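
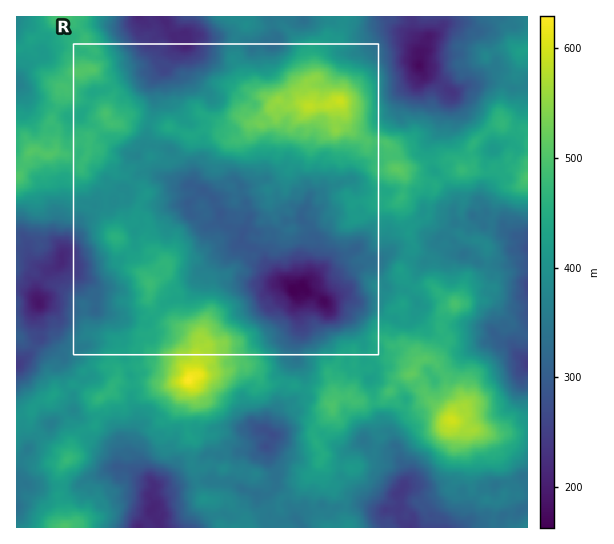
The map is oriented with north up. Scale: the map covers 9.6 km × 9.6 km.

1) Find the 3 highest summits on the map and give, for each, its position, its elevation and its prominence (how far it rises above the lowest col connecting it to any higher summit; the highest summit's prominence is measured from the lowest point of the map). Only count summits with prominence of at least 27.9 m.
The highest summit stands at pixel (189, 381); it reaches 629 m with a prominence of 466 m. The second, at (451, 419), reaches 596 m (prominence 186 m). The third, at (341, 101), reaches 593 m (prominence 196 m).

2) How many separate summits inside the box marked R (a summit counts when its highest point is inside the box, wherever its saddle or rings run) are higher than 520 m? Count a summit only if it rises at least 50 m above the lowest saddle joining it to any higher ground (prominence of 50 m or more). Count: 1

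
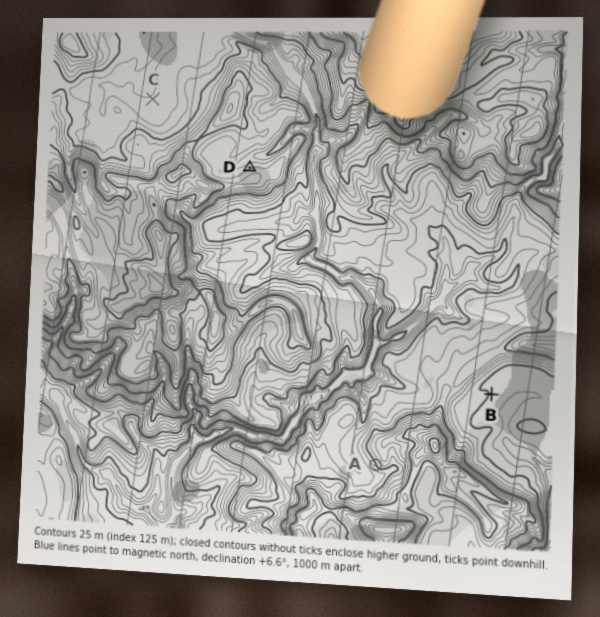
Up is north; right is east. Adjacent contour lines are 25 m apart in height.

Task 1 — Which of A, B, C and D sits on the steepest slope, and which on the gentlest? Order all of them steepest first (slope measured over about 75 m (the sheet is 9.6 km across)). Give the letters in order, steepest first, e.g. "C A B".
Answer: A D C B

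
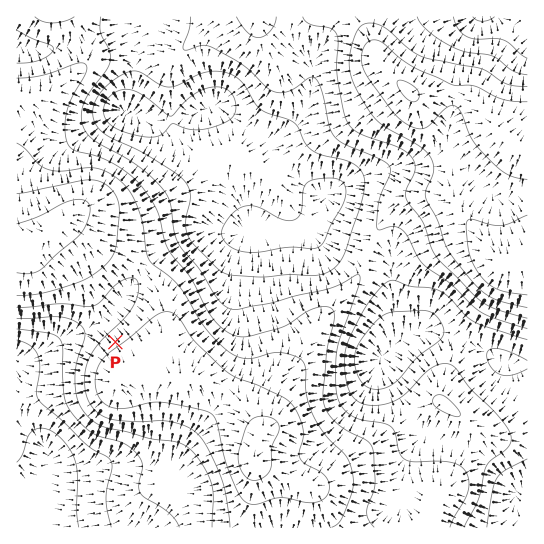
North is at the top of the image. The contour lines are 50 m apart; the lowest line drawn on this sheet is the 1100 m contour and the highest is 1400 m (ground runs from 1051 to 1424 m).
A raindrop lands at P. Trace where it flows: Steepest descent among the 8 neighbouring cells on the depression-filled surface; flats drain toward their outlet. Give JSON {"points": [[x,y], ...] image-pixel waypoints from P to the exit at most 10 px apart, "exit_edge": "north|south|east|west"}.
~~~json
{"points": [[115, 342], [105, 331], [94, 327], [83, 330], [73, 335], [62, 341], [51, 350], [41, 355], [30, 355], [19, 357], [17, 357]], "exit_edge": "west"}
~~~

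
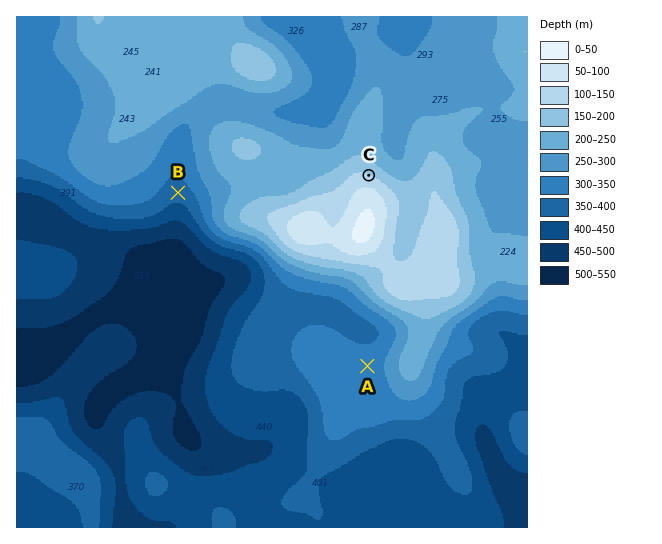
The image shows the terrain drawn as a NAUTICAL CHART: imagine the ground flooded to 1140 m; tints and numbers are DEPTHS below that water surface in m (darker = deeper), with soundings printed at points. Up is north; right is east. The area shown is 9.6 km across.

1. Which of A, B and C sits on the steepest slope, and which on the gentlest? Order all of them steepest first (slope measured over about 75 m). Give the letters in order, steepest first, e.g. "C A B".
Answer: C B A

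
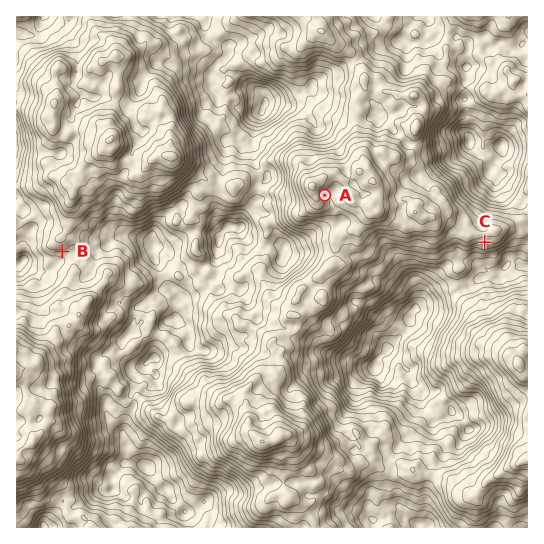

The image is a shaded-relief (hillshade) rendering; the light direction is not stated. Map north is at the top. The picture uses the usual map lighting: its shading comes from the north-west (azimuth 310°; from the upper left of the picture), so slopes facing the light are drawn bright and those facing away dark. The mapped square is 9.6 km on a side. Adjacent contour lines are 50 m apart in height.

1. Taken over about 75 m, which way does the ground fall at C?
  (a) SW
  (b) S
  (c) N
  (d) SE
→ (b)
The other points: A E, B S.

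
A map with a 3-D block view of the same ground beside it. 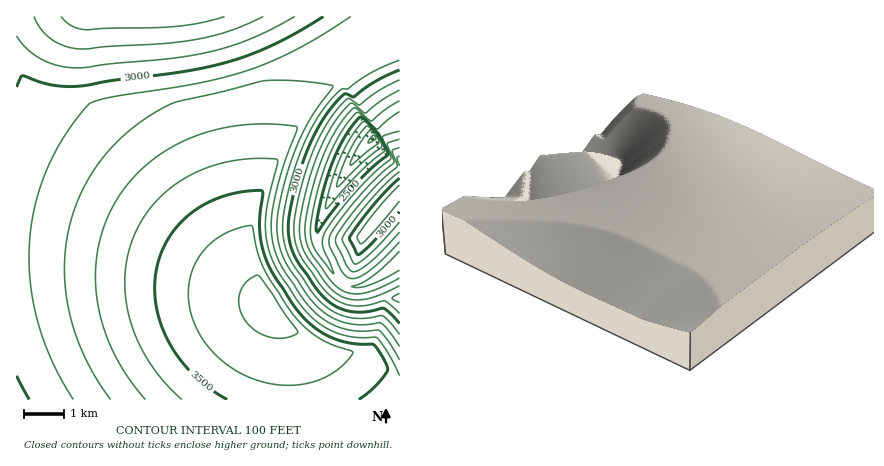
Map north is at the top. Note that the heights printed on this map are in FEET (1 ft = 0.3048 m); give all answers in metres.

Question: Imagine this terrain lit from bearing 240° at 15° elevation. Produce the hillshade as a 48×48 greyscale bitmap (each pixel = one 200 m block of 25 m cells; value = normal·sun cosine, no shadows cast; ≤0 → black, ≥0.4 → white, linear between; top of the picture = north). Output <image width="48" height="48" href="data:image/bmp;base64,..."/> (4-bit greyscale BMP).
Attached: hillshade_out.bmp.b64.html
<image width="48" height="48" href="data:image/bmp;base64,Qk32BAAAAAAAAHYAAAAoAAAAMAAAADAAAAABAAQAAAAAAIAEAAATCwAAEwsAABAAAAAAAAAAAAAAABEREQAiIiIAMzMzAERERABVVVUAZmZmAHd3dwCIiIgAmZmZAKqqqgC7u7sAzMzMAN3d3QDu7u4A////ALu7u7u7u7u7u7u7u7u7u7u6qqqqqqqZmbu7u7u7u7u7u7u7u7u7u7uqqqqqqqmZmbu7u7u7u7u7u7u7u7u7u7uqqqqqqpmZmLu7u7u7u7u7u7u7u7u7u7qqqqqqqZmZdbu7u7u7u7u7u7u7u7u7u7qqqqqqmZmYU7u7u7u7u7u7u7u7u7u7u6qqqqqpmZmGM7u7u7u7u7u7u7u7u7u7uqqqqqmHd3dkM7u7u7u7u7u7u7u7u7u7uqqqqYZUVWZkM7u7u7u7u7u7u7u7u7u7qqqql0M0RWZlM7u7u7u7u7u7u7u7u7u6qqqpYzM0RWZ1M7u7u7u7u7u7u7u7u7uqqqqnMiMzRWZ2Q7u7u7u7u7u7u7u7u7uqqqqEIiIzRWd3Vbu7u7u7u7u7u7u7u7qqqqlSIiIjNGeIiru7u7u7u7u7u7u7u6qqqqcyIiIiNXiJmru7u7u7u7u7u7u7uqqqqoQiIiIiaqmZmbu7u7u7u7u7u7u7qqqqqWMiIiEmzsmJqbu7u7u7u7u7u7u6qqqqqVIiIRE7/8mIiLu7u7u7u7u7u7uqqqqqqEIiIRJ+/9mIh7u7u7u7u7u7u7qqqqqqlzIiIRTP/9qIiLu7u7u7u7u7uqqqqqqqljIiIifv/+qIiLu7u7u7u7u7qqqqqqqqljMiIjje7tqId7u7u7u7u7uqqqqqqqqpl0MzMze93dyYd7u7u7u7u7qqqqqqqqqpl0MzMzas3My5d6qru7u7qqqqqqqqqqqZmFRERESLzMzKh6qqqqqqqqqqqqqqqqmZmGRERERqzMzMqaqqqqqqqqqqqqqqqqmZmXVERERYvMzMvaqqqqqqqqqqqqqqqpmZmYZERERGrMzMzKqqqqqqqqqqqqqqqpmZmZdURERFi8zLu6qqqqqqqqqqqqqqqpmZmZhlREREabu7vKqqqqqqqqqqqqqqqZmZmZl1VERVV6u7z6qqqqqqqqqqqqqqqZmZmZmGVVVVVYq7/6qqqqqqqqqqqqqqqZmZmZmXZVVVVWmv/6qqqqqqqqqqqqqqqZmZmZmYdVVVVmfv+aqqqqqqqqqqqqqqmZmZmZmZhlVWZmn/qaqqqqqqqqqqqqqqmZmZmZmZl2ZmZn/7iKqqqqqqqqqqqqqqmZmZmZmZmXZmd9/ZmaqqqqqqqqqqqqmZmZmZmZmZmYd3ef6ZmaqqqpmZmZmZmZmZmZmZmZmZmZmHjOqZmqqpmZmZmZmZmZmZmZmZmZmZmZmYnKmZqqqYiImZmZmZmZmZmZmZmZmZmZmZqZmaqpmIiImZmZmZmZmZmZmZmZmZmZmZmZmqqoiIiIiZmZmZmZmZmZmZmZmZmZmZmaqqqoiIiIiZmZmYiJmZmZmZmZmZmZmZmZqqqoiIiIiZmZmIiJmZmZmZmZmZqqmZmZmaqoiIiIiZmZmIiImZmZmZmZmZqqqpmaqqqoiIiIiJmZiIiImZmZmZmZmaqqqqqqqqqoiIiIiJmZiIiImZmZmZmZmqqqqqqqqqqoiIiIiJmYiIiIiZmZmZmZqqqqqqqqqqqg=="/>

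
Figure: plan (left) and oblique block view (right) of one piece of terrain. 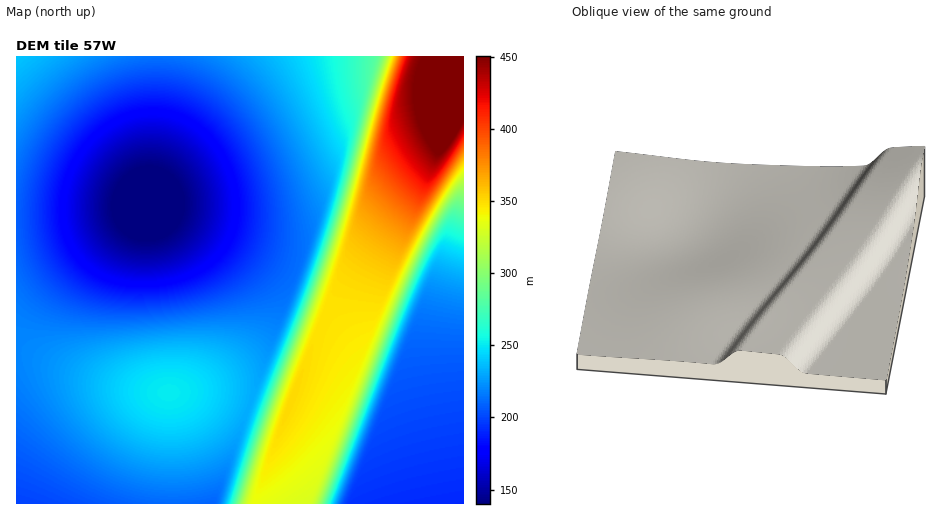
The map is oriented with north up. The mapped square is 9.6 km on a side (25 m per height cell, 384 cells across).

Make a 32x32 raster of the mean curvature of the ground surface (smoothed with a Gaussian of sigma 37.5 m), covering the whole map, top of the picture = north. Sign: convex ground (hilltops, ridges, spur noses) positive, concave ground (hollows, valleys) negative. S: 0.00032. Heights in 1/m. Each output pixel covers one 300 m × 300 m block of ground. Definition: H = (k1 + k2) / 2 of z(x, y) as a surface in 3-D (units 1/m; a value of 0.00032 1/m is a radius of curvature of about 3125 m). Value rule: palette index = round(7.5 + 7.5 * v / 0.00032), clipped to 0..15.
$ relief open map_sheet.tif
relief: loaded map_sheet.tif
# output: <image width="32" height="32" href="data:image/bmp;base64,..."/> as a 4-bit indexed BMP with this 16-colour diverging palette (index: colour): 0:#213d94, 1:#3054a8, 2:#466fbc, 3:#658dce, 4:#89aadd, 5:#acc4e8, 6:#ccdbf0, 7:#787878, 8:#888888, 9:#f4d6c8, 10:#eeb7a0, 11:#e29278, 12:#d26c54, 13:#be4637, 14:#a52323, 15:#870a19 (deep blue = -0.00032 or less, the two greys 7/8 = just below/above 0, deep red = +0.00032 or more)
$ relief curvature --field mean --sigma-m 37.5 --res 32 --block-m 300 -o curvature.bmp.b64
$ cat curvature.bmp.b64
<image width="32" height="32" href="data:image/bmp;base64,Qk12AgAAAAAAAHYAAAAoAAAAIAAAACAAAAABAAQAAAAAAAACAAATCwAAEwsAABAAAAAAAAAAlD0hAKhUMAC8b0YAzo1lAN2qiQDoxKwA8NvMAHh4eACIiIgAyNb0AKC37gB4kuIAVGzSADdGvgAjI6UAGQqHAHd3d3d3iIcF+XePgHd3d3d3d3d3iIiIMc13fcFHd3d3d3d3eIiIiHCPh3r1F3d3d3d3eIiIiIiBT6d4+QZ3d3d3d4iIiIiIhBvod80jd3d3d3iIiIiIiIcH+HefYHd3d3d4iIiIiIiII+t3j6BXd3d3iIiIiIiIiFCuh3vTJ3d3iIiIiIiIiIhwb5d49wd3d4iIiIiIiIiIgy3HeOsFd3eIiIiIiIiIiIYJ+He+QXd3iIiIiIiIiIiHBfp3j4B3d4iIiIiIiIiIiDLNd33BR3eIiIiIiIiIiIhwj4d69Qd3iIiHd3d3iIiIgU+nePkGd4iHd3d3d3d4iIQb6HfNI3eIh3d3d3d3d4iHB/h3n2B3iHd3d3d3d3d4iCPrd46gV4h3d3d3d3d3eIhQrod70yeId3d3d3d3d3iIcG+XePcHiHd3d3d3d3d4iIMtx3frBYh3d3d3d3d3eIiGCfh3vkGId3d3d3d3d3iIhwX5d4+AiHd3d3d3d3d4iIcyzXd9wYiHd3d3d3d3eIiHYI+HivWIh3d3d3d3d3iIh3FOqIj5iId3d3d3d3d4iId0G+iI3YiId3d3d3d3iIh3dwf4iK+IiId3d3d3d4iId3cj64iPiIiId3d3d3iIiHd3UK6IjIiIiId3d3eIiId3d3BvmImIiIiId3d4iIiHd3dzPciI"/>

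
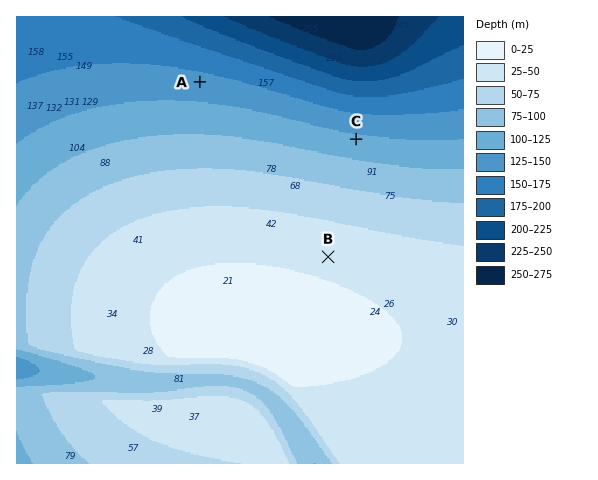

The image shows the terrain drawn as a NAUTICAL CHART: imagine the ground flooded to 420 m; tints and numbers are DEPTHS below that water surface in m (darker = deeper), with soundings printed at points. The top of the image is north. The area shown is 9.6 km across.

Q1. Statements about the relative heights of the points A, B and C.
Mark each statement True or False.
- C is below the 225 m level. False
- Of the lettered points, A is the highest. False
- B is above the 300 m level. True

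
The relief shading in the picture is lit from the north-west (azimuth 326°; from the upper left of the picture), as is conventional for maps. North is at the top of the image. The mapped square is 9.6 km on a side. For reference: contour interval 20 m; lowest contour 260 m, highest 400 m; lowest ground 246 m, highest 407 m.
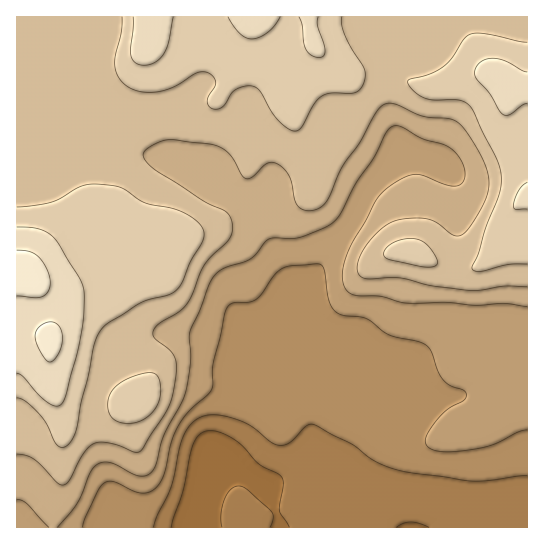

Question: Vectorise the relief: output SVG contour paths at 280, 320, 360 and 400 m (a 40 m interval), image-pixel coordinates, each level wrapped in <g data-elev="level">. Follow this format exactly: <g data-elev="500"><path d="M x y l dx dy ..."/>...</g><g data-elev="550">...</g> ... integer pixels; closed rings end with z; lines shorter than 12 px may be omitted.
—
<g data-elev="280"><path d="M153 527l4-12 14-29 8-38 5-14 11-13 6-4 8-2 14 1 20 6 11 6 17 14 8 3 10-2 17-17 4-2 4 1 39 20 23 17 14 6 16 4 68 9 53-6"/></g><g data-elev="320"><path d="M57 527l20-23 13-31 8-9 7-2 6 1 22 11 8 2 8-2 5-5 10-34 21-41 5-32 0-31 10-21 9-25 6-10 10-7 25-9 19-20 30-1 24-10 11-6 7-9 16-31 17-25 12-24 7-7 8 0 21 13 21 5 8 5 11 13 3 8 0 8-4 6-8 2-11-3-20-8-9 0-14 5-16 11-8 11-28 52-5 20 1 9 3 7 4 3 5 2 26 1 25 7 40-1 31 3 28-2 22 3"/><path d="M17 499l5 1 5 4 22 23"/></g><g data-elev="360"><path d="M125 423l9 0 8-3 8-5 6-8 3-8 2-10-2-10-4-5-9-1-16 5-12 7-7 8-3 10 2 11 5 6z"/><path d="M17 398l9 4 14 13 6 8 8 18 4 5 4 1 5-2 6-6 3-9 17-83 6-15 8-8 32-21 10-3 20-5 8-5 5-8 9-21 11-18 2-9-1-5-4-5-13-10-13-6-28-5-22-14-10-3-18-2-9 1-9 3-24 14-16 3-20 2"/><path d="M418 266l13 1 4-1 3-3-2-5-4-8-11-10-10-2-12 2-9 5-6 6 0 4 3 4z"/><path d="M527 42l-41-8-15 0-6 4-13 20-9 9-14 7-20 5-1 3 6 9 11 7 9 2 24 0 11 5 5 7 24 51 3 14-1 14-14 36-8 27-6 12 1 4 8 1 28-7 18 0"/><path d="M122 17l-1 14-6 24 0 10 3 12 9 9 15 6 17 0 17-6 21-13 9-1 7 4 3 6-1 4-8 13 0 4 3 4 5 2 6-1 4-3 6-11 4-4 10-4 8 0 8 6 9 18 8 10 9 8 8 3 7-4 11-21 8-9 9-4 25 0 4-3 5-7 1-6 0-7-20-33-3-11 0-9"/></g><g data-elev="400"><path d="M50 362l4-2 4-6 4-15 0-6-3-7-4-3-4-1-5 1-6 3-3 4-2 5 4 15 7 10z"/><path d="M17 296l18 2 7-1 6-6 2-8-3-13-9-13-8-5-13-2"/></g>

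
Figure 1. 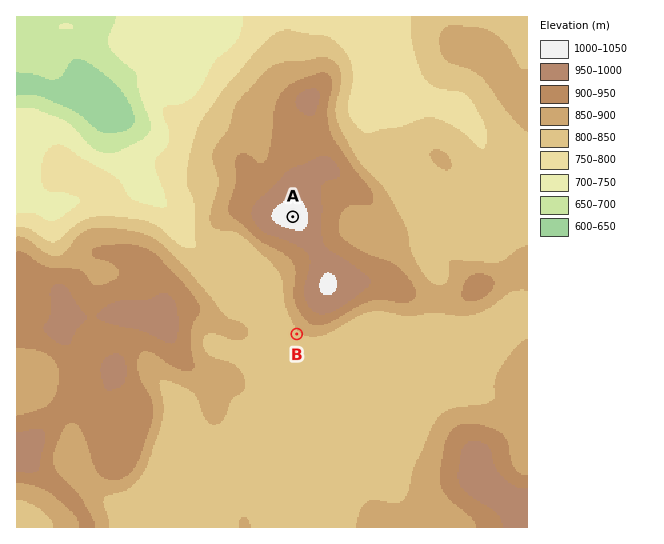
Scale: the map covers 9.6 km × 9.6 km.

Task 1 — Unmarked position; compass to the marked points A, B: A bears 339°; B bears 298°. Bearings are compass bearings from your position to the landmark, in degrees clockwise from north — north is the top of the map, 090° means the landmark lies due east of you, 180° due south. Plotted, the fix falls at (348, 361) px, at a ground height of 830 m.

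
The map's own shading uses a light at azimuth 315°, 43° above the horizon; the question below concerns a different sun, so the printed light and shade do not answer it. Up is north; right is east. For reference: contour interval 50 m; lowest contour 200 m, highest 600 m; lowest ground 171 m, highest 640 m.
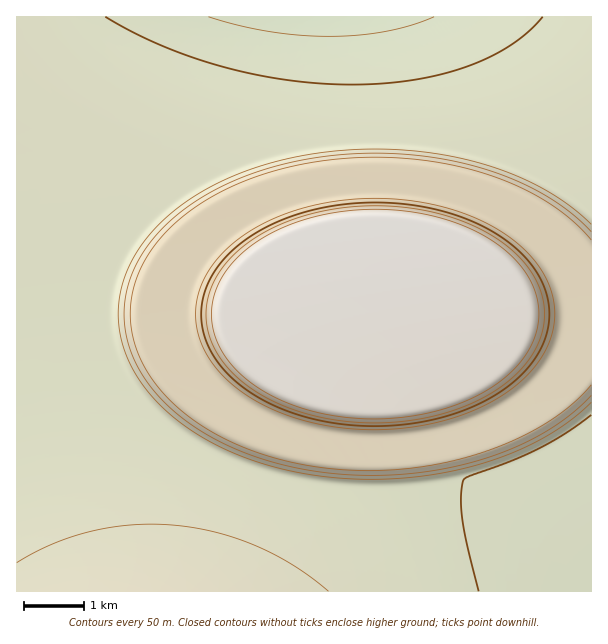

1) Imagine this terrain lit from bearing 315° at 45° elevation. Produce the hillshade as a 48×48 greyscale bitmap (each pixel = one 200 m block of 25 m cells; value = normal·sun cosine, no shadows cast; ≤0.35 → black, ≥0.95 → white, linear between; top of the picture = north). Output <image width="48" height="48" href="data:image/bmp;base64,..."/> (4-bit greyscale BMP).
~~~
<image width="48" height="48" href="data:image/bmp;base64,Qk32BAAAAAAAAHYAAAAoAAAAMAAAADAAAAABAAQAAAAAAIAEAAATCwAAEwsAABAAAAAAAAAAAAAAABEREQAiIiIAMzMzAERERABVVVUAZmZmAHd3dwCIiIgAmZmZAKqqqgC7u7sAzMzMAN3d3QDu7u4A////AKqqqqqqmZmZmZmZmZmZmZmZmZmZmZmZmaqqqqqpmZmZmZmZmZmZmZmZmZmZmZmZmZmZmZmZmZmZmZmZmZmZmZmZmZmZmZmZmZmZmZmZmZmZmZmZmZmZmZmZmZmZmZmZmZmZmZmZmZmZmZmZmZmZmZmZmZmZmZmZmZmZmZmZmZmZmZmZmZmZmZmZmZmZmZmZmZmZmZmZmZmZmZmZmZmZmZmZmZmZmZmZmZmZmZmZmZmZmZmZmZmZmZmZmZmZmZmZmZmZmZmZmZmZmZmZmYiHd3d4iJmZmZmZmZmZmZmZmZmZmZmIdlVERDMzNFZ4mZmZmZmZmZmZmZmZmYdlVVVVZmVUQyIjV4mZmZmZmZmZmZmZh2Zmd4iZmZmZiHZCEUeZmZmZmZmZmZmHZmeJmZmIh3iImZmIYxFImZmZmZmZmZh3eJmZh2VDMiIjRniZmGMCaJmZmZmZmYd4mZmHVDMzMyIQAANomZhRFJmZmZmZmXiZmZdlRVZ3iIh3UxACaJmXIJmZmZmZmImZmXZWeJmZmZmZmIUQBImZdJmZmZmamZmZmGaImZmZmZmZmZmFADiZmJmZmZmampmZl4mZmZmZmZmZmZmZYAOJmZmZmZmqqZmaiJmZmZmZmZmZmZmZlgBpmZmZmZm6qZmqmpmZmZmZmZmZmZmZmEA4mZmZmZq7qZmrqpmZmZmZmZmZmZmZmXEXmZmZmZq7qZm8upmZmZmZmZmZmZmZmYMmmZmZmZrMqZm9ypmZmZmZmZmZmZmZmYQ2mZmZmZrNqZm+2pmZmZmZmZmZmZmZmYVHmZmZmZnNuZmu7JmZmZmZmZmZmZmZmXVYmZmZmZm+yZmc/qmZmZmZmZmZmZmZmHV5mZmZmZmt65ma7+qZmZmZmZmZmZmZmGeJmZmZmZmb7amZvv65mZmZmZmZmZmZh4mZmZmZmZmZz9qZmu/9uZmZmZmZmZqoiZmZmpmZmZmZrf2pmaz//cuqmZmqq6mZqZmZh5mZmZmZmt/bmZms7+7dzMzLuqqqmZmZh5mZmZmZmazuypmZq83d3czLu7qZmaqImZmZmZmZmZm97sqZmZmqu7uqmZmZqpmamZmZmZmZmZmave7cupmZmZmZmaq6qaqZmZmZmZmZmZmZmrze7cy7u7u7u7qqupmZmZmZmZmZmZmZmZmrzd3d3MzLu7u6mZmZmZmZmZmZmZmZmZmZmaq7u7u7qpmZmZmZmZmZmZmZmZmZmZmZmZmZmZmZmZmZmZmZmZmZmZmZmZmZmZmZmZmZmZmZmZmZmZmZmZmZmZmZmZmZmZmZmZmZmZmZmZmZmZmZmZmZmZmZmZmZmZmZmZmZmZmZmZmZmZmZmZmZmZmZmZmZmZmZmZmZmZmZmZmZmZmZmZmZmZmZmZmZmZmZmqqqqqqqqpmZmZmZmZmZmZmZmZmZmZmqqqqqqqqqqqqpmZmZmZmZmZmZmZmZmaqqqqqqqqqqqqqqqZmZmZmZmZmZmZmZqqqqqqqqqqqqqqqqqpmZmZmZmZmZmZmZqqqqqqqqqqqqqqqqqqmZmQ=="/>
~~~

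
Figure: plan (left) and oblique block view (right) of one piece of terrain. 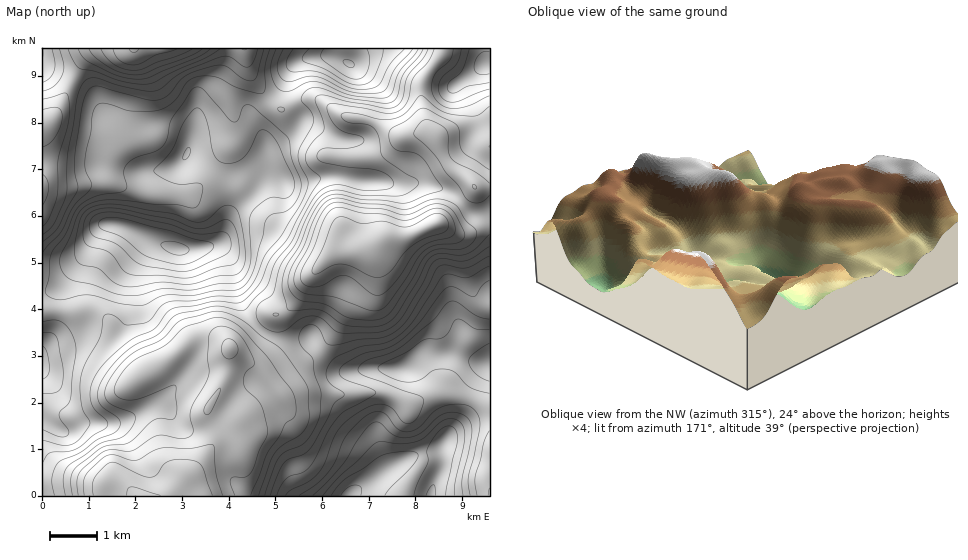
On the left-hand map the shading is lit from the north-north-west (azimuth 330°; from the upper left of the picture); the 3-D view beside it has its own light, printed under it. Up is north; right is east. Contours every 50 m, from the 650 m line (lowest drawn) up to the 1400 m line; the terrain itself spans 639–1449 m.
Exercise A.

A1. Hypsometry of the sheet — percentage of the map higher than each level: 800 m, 92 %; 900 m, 78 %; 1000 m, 56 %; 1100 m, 41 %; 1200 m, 25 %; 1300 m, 9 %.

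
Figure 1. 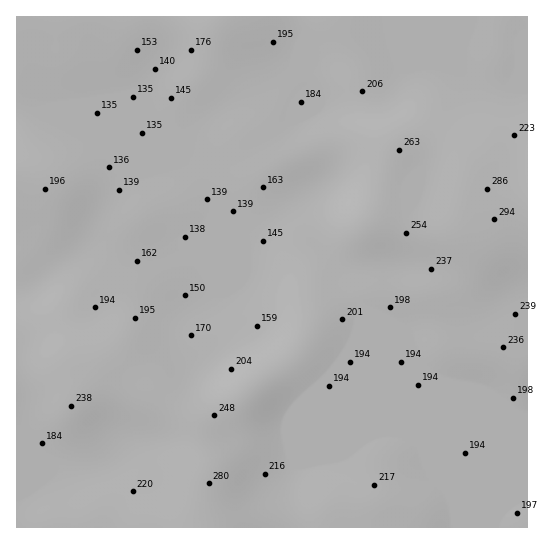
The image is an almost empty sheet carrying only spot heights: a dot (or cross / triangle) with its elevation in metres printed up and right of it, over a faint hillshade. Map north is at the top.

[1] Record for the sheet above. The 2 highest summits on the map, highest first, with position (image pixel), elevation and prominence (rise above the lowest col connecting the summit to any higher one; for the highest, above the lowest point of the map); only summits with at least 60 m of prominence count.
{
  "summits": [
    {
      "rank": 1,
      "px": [495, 219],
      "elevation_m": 294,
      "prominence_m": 160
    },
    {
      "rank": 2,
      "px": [209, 482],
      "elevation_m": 280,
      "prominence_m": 86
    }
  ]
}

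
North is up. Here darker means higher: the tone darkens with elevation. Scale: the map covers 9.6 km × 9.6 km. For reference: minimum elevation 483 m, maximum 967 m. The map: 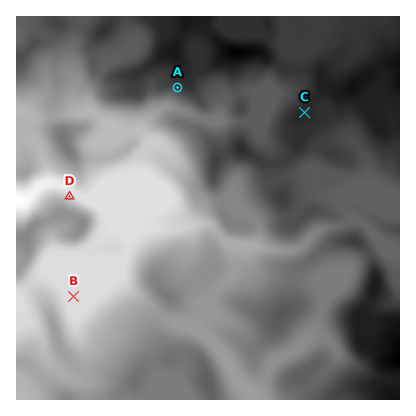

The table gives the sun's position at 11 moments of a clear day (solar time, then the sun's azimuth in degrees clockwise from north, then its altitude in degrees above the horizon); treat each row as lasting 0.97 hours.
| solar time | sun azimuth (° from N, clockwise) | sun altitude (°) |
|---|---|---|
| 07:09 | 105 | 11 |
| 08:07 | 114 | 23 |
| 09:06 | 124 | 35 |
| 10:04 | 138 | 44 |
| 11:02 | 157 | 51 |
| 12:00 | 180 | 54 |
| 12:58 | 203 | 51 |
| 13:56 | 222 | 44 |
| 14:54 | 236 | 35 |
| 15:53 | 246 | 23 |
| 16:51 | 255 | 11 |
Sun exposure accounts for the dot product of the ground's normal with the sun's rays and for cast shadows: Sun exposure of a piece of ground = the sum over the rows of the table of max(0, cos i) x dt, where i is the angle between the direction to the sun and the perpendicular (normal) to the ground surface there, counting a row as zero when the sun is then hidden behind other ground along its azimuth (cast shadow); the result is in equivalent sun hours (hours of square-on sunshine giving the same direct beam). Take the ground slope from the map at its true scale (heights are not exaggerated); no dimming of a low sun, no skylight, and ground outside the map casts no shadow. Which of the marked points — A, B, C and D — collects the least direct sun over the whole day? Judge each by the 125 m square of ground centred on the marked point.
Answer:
D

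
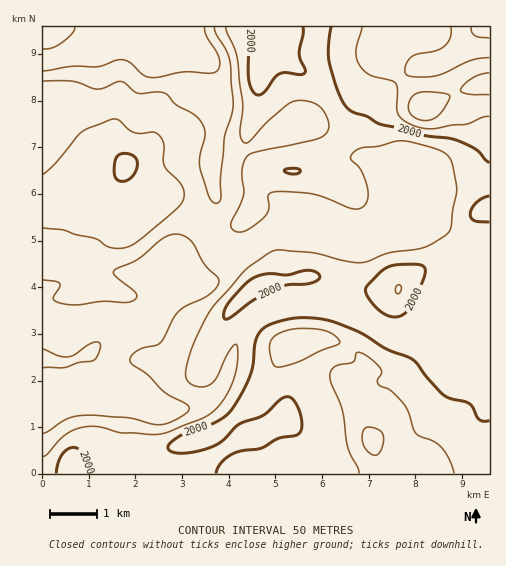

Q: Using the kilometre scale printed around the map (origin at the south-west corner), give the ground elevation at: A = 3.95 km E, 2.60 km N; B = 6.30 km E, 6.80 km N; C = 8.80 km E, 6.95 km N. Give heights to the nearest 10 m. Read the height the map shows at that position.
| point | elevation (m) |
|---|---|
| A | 1950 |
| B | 1960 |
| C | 1970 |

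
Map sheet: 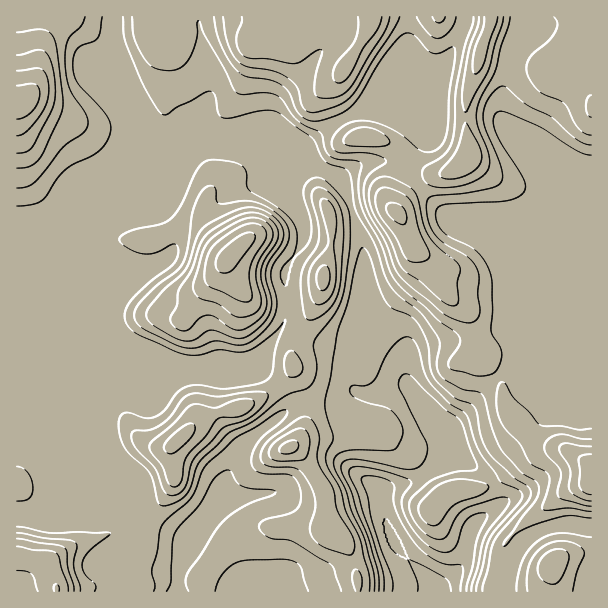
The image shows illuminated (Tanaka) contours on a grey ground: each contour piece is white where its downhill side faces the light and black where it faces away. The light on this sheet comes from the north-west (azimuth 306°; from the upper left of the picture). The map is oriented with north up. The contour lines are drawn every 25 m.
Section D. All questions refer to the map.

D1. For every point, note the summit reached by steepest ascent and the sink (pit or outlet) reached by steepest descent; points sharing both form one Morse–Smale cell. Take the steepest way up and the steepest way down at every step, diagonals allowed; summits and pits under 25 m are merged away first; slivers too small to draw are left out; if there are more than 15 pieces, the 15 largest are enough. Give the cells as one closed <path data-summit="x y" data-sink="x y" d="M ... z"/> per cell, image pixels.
<path data-summit="17 105" data-sink="435 591" d="M113 16l-97 1 0 438 16 3 87 36 18 16 1-3-26-58-4-18 0-17 4-7 0-126-15-35 0-9 5-7 0-38 22-55 0-15-6-15 0-51-4-12z"/><path data-summit="372 17" data-sink="435 591" d="M407 16l-293 0 0 28 4 12 0 51 6 15 0 15-22 55 0 38 2 0 10-6 9-7 63-63 11-6 24-2 10 4 63 0 12-5 27-21 26-12 14-22 27-28 8-17z"/><path data-summit="236 249" data-sink="435 591" d="M221 146l-20 0-15 8-63 63-21 13-5 7 0 9 15 35 1 125 7-6 8 0 55-24 29 2 37-16 9-4 8-8 20-30 2-29-4-9 0-10 18-29 0-22-4-9-38-38-4-12-8-8-5-3z"/><path data-summit="396 212" data-sink="435 591" d="M390 162l-27 1-12 6-10 9-5-1 7 8 5 10 16 59-2 52-10 48 0 29 3 7 7 4 18 0 21-8 7 2-2-8 0-18 3-8 5-5 26-7 33-2 25-9 11 1 79 34 3 2 1-86-11-11-12-6-125-51-43-48z"/><path data-summit="591 482" data-sink="435 591" d="M518 367l-11 3-15 10-17 22-24 24-15 39 19-7 6 0 27 17 10 14 1 15-15 12 11 4 27 24 12-10 26-10 32 3 0-153-61-1z"/><path data-summit="288 447" data-sink="242 591" d="M306 403l-12 3-7 4-32 24-14 15-23 43-2 12-11 23-17 24 33 20 19 21 118-1-2-19-7-23-19-21-2-4-3-33-21-33-12-11 9-12 5-12z"/><path data-summit="591 108" data-sink="435 591" d="M591 16l-69 0-4 16-7 16-11 53 0 15 11 25 25 36 35 83 20 22z"/><path data-summit="236 249" data-sink="435 591" d="M407 386l-30 8-9 7-4 18 0 16 4 12-4 26 3 7 13 11 5 30 12 27 31 31 7 13 25-25 14-42 25-21 0-10-5-11-6-8-27-17-6 0-19 7 4-10-1-20-11-22-16-23z"/><path data-summit="180 438" data-sink="435 591" d="M285 326l-3 1-16 23-8 8-9 4-37 16-33 0-51 22-8 0-6 3-5 7-1 21 4 18 21 51 13 18 17-17 11-18 1-9-5-22 2-6 26-25 12-6 27-6 21-9 17-10 13-13 5-10 11 20 4 16 28 0 14-9 8-2-3-2-3-7-1-34-39-7z"/><path data-summit="468 158" data-sink="435 591" d="M489 116l-100 0 21 12 11 10 0 5-6 7-17 15 14 12 32 37 137 57-10-11-6-12-29-71-25-36-7-18z"/><path data-summit="323 278" data-sink="435 591" d="M279 151l-35 1 12 10 4 12 38 38 6 13-2 18-18 29 0 10 4 9 0 24-5 11 29 16 35 6 4 1 2 5 9-48 2-52-16-59-5-10-14-13z"/><path data-summit="288 447" data-sink="435 591" d="M360 392l-7 0-17 11-28 0-1 14-5 15-10 15 12 11 21 33 3 33 2 4 19 21 7 23 2 19 76 1 0-2-6-11-31-31-12-27-5-30-14-14-2-4 4-26-4-12 0-16 4-18 3-4 5-2z"/><path data-summit="180 438" data-sink="242 591" d="M293 367l-5 10-19 17-27 14-23 4-21 9-26 25-2 6 5 22-1 9-11 18-17 18 34 16 4 4-1 19 22-31 11-23 2-12 23-43 14-15 32-24 20-8-3-15z"/><path data-summit="491 17" data-sink="435 591" d="M521 16l-54 0-4 13-15 30-7 7-69 28-12 17 17 3 6 2 106 0 12 5-1-20 11-53 11-25z"/><path data-summit="372 17" data-sink="435 591" d="M504 331l-6 0-25 9-21 0-20 3-15 5-8 6-3 8 2 22 20 29 11 22 2 15 10-24 24-24 11-15 21-17 11-3 13 6 61-1-4-6z"/>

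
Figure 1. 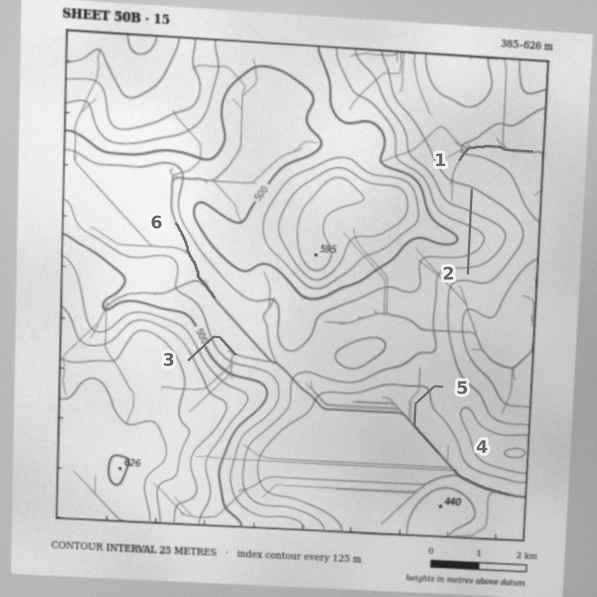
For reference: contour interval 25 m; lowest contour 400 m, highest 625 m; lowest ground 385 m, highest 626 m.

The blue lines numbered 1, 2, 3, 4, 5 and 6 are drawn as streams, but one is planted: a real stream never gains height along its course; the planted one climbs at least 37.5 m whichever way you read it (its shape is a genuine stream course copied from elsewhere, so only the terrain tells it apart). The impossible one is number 2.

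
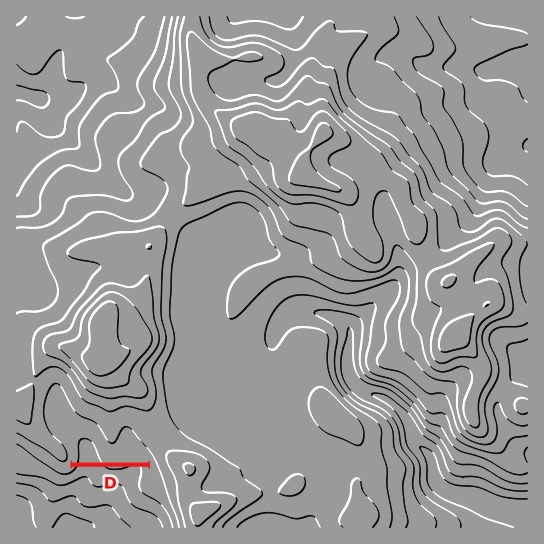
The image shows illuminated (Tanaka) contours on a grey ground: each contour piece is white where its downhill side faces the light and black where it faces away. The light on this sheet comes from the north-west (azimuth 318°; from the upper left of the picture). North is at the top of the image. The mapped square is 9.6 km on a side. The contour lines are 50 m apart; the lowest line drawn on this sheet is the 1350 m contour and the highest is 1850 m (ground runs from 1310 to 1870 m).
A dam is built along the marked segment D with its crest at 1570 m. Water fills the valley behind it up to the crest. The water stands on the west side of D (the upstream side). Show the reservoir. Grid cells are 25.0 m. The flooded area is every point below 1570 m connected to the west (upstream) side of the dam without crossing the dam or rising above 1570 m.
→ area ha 42.2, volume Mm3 6.77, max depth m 46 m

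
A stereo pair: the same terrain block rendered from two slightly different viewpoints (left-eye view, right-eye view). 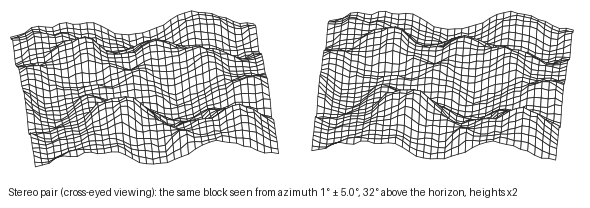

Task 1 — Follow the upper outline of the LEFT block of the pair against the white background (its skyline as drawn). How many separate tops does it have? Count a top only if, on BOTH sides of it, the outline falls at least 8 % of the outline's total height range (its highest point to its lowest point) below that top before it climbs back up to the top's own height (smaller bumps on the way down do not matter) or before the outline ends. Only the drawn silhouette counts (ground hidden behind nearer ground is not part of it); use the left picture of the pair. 2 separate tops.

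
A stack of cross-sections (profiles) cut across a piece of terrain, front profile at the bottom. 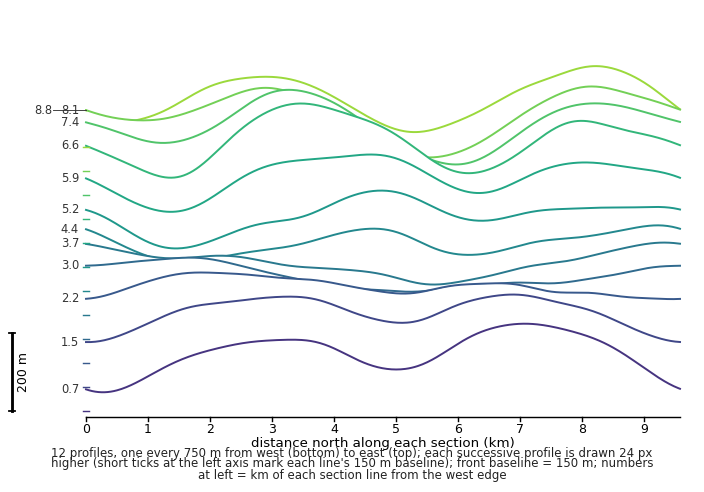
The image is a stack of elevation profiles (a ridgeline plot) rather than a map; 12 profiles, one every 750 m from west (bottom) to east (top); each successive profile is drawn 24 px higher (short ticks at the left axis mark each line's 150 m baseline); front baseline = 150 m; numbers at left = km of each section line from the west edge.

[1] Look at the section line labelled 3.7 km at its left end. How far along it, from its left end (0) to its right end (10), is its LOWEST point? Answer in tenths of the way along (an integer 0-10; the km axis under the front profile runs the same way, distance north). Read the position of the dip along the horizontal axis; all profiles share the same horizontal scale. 6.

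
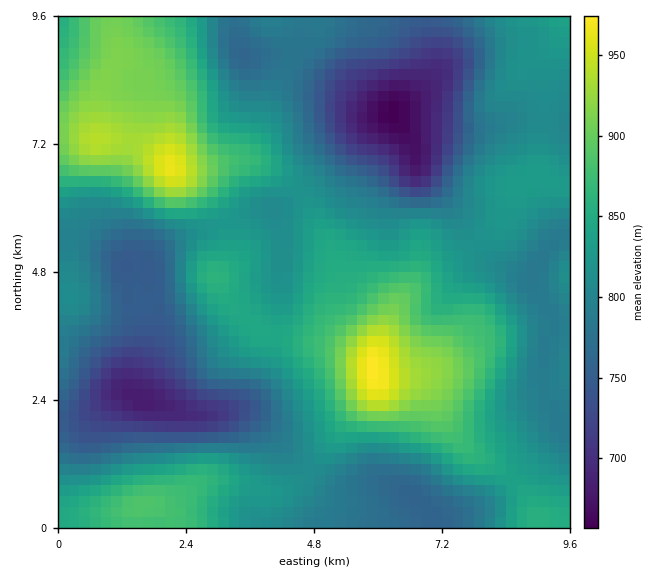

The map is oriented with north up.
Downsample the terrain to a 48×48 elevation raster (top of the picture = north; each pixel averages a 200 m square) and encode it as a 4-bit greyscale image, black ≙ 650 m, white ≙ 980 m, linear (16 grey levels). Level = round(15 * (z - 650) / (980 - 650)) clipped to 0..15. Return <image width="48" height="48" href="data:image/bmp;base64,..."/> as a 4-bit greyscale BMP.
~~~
<image width="48" height="48" href="data:image/bmp;base64,Qk32BAAAAAAAAHYAAAAoAAAAMAAAADAAAAABAAQAAAAAAIAEAAATCwAAEwsAABAAAAAAAAAAAAAAABEREQAiIiIAMzMzAERERABVVVUAZmZmAHd3dwCIiIgAmZmZAKqqqgC7u7sAzMzMAN3d3QDu7u4A////AJmaqqqqqqqZiHd3dmZmZmVVVVVmeJmZmZmaqru7qqqZiIh3d2ZmZmVVVVVmd4mZmZmaqru7uqqZiIiId3ZmZlVVVVZmeImZmYiZmqqqqqqpmIiId3ZmZlVVVWZ3eImZiIiIiZmqqqqpmIiId3dmZVVVZneIiJiIiHd3eIiZmZqZmId3d3d2ZmZmZ4mZmZiIh2ZmZnd3iIiIh3d3d4h3Zmd3eJmqmYiId1VVVVZmZmZ2ZmZmd4iId3iImaqqmYiHd1RERERERERVVWZmd4mZmZmaqqqpmYh3dkREMzMzMzMzRFVmeImaqqqru7upmId3ZkQzMyIiIiIjNEVmeImrvMy7u7upmId2ZlQzIiESIiIzNEVneJq83d3MzLupmHd2ZlRDIhESIjNERFVniJq87u7czMu6mHd2Z1VDIiIiM0RVVVZ3iZq97+7d3My6mId2d2VDMiIjNEVmZnd4mavN7/7d3My7qYd2d2VUMzMzRFZnd4iJmqvN7+7dzMy7qYd2Z2ZUQzM0RFZ3iIiZmqvN7u7czMu7qpd2Z2ZVVERERVZ4iZmZmqu83u3czLu6qph2Z3ZlVURERWd4mZmZmqq8zd3Lu7uqqph2Z3dmVVVEVWeJmZmZmqqrvMzLqqqqqYd2Znd2ZVVVVniZmZiImaqqu8y7qqqqmYd2Z3d2ZVVVVniZmYiIiZqqq7u7qZmZmHdmZ3d2VVVVV4mZmYiIiZmZqru7qZmIh3Zmd3d2VUVVV4mqmYiIiZmZmqqqqZiId3Zmd3d2VUVVV4mZmYh3iZmZmZmamYiHd3Zmd3dmVUVVV4mZmYh3iJmZmZmZmYiHd3dmZ3dmVVVVZ4iIiIh3iJmZmIiJmIiIiHd2ZndmZVVWZ3iIiIh3iJmYiIiIiId4iId2Znd2ZmZnd4iIiId3iIiIh3eIiHd4iIh3dnd3d3eImZmIiHd3iIh3d3d3d3d3iIiHd4d3d4iau6qZiHd3iId3d2ZlVmZ3iIiIiIiIiZq83cuqmIiIiHd2ZlVERFZ4iIiIiKqZqqvN7ty6qZmIh3dmZVQyNFZ4iIiIiLu7u8ze7ty7qqmYh3ZlVEMhI0Z3iIiIiLzMzM3e7ty7qqmYd2VUQzIREkVneIiIiMzd3d3e7ty6qqmHdmVDMyIREjRWd3iIh8zd3d3d3cuqmZmHZlQyIhEREjRWZ3d3d8zd3d3d3cuZmYiHZVQyEREREjRWZ3d3d8zd3MzMzLqYiIh3ZUMyEQABEjRWZ3d3d7zMzMzMzLqYd3d2ZUMyERAREjRWd3d3d7zMzMzMy7qYd3d2ZUMyIREREiRWd3d3d7vMzMzMy7qXZmZmZUQzIhERIiNGd3d3d6vMzMzMu6mHZmZmZVQzMiIiIiNFZ4iIh6u8zMzMu6l2VVZmZlREMzMyIiNFZ4iIiKq8zMzLu6l2VVZmZmVUREQzMzNFZ3iIiKq7zMy7uph2VWZmZmZVVVREMzRFZ3iIiKq7zMu7qph2VmZmZmZlVVVERERWZ4iIiJq7zMu7qph2ZmZmZmZlVVVVRFVWd4iIiQ=="/>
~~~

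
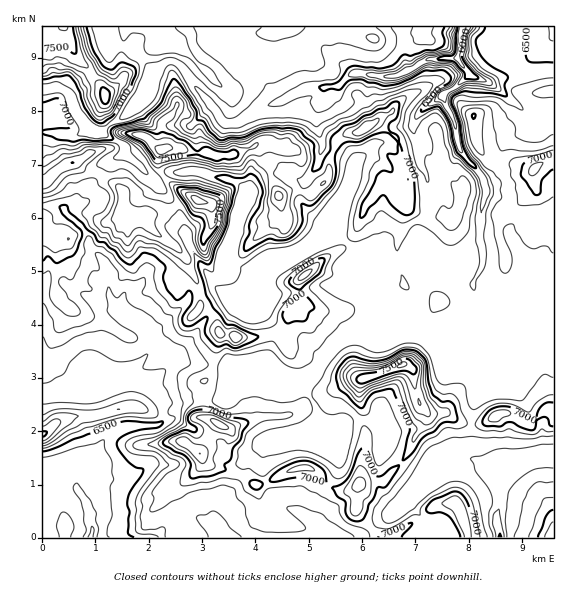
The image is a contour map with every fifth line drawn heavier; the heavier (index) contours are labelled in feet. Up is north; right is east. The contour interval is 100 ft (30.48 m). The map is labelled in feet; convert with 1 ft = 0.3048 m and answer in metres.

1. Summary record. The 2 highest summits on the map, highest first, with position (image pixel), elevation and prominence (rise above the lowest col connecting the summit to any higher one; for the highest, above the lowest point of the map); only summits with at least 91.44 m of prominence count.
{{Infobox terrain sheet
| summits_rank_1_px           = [197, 200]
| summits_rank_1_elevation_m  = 2391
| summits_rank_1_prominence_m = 598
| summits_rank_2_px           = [161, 151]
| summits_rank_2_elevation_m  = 2362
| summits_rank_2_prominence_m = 160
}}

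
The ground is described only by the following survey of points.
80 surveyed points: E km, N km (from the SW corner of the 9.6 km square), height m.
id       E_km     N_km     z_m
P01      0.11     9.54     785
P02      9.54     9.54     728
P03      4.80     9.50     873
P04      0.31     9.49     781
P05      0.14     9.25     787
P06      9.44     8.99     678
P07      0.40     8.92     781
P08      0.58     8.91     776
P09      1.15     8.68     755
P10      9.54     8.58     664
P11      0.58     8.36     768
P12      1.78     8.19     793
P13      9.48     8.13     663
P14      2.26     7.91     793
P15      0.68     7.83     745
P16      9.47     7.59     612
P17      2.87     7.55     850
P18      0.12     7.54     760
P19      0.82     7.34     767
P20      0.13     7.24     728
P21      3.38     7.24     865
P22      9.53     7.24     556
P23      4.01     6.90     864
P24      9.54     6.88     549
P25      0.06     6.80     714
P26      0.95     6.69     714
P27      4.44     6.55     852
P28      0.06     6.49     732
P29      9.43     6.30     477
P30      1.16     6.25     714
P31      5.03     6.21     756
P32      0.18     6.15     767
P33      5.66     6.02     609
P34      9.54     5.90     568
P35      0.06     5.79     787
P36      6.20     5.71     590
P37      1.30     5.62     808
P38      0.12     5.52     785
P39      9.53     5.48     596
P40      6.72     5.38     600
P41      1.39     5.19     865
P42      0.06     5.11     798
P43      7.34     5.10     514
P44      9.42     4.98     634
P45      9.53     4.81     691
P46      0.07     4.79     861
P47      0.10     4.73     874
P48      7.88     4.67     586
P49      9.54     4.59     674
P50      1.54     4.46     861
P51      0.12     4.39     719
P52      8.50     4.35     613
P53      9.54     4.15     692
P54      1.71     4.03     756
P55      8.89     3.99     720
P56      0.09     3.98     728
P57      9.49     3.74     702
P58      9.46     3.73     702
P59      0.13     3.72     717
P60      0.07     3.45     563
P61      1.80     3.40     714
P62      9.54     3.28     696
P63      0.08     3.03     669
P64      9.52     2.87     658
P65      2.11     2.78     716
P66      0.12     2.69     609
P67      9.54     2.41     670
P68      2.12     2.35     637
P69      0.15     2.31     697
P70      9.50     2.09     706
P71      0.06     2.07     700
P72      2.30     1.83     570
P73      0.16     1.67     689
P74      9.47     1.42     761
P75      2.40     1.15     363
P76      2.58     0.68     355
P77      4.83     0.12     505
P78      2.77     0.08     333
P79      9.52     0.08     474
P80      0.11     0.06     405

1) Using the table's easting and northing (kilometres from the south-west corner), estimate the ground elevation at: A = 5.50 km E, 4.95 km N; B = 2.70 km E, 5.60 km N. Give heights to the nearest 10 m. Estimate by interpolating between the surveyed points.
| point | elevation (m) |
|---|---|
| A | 530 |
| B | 810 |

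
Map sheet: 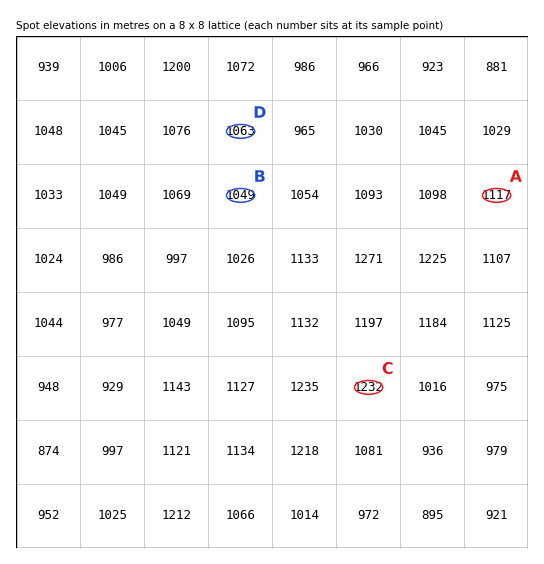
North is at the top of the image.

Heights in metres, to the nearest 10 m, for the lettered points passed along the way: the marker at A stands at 1120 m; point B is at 1050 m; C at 1230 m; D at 1060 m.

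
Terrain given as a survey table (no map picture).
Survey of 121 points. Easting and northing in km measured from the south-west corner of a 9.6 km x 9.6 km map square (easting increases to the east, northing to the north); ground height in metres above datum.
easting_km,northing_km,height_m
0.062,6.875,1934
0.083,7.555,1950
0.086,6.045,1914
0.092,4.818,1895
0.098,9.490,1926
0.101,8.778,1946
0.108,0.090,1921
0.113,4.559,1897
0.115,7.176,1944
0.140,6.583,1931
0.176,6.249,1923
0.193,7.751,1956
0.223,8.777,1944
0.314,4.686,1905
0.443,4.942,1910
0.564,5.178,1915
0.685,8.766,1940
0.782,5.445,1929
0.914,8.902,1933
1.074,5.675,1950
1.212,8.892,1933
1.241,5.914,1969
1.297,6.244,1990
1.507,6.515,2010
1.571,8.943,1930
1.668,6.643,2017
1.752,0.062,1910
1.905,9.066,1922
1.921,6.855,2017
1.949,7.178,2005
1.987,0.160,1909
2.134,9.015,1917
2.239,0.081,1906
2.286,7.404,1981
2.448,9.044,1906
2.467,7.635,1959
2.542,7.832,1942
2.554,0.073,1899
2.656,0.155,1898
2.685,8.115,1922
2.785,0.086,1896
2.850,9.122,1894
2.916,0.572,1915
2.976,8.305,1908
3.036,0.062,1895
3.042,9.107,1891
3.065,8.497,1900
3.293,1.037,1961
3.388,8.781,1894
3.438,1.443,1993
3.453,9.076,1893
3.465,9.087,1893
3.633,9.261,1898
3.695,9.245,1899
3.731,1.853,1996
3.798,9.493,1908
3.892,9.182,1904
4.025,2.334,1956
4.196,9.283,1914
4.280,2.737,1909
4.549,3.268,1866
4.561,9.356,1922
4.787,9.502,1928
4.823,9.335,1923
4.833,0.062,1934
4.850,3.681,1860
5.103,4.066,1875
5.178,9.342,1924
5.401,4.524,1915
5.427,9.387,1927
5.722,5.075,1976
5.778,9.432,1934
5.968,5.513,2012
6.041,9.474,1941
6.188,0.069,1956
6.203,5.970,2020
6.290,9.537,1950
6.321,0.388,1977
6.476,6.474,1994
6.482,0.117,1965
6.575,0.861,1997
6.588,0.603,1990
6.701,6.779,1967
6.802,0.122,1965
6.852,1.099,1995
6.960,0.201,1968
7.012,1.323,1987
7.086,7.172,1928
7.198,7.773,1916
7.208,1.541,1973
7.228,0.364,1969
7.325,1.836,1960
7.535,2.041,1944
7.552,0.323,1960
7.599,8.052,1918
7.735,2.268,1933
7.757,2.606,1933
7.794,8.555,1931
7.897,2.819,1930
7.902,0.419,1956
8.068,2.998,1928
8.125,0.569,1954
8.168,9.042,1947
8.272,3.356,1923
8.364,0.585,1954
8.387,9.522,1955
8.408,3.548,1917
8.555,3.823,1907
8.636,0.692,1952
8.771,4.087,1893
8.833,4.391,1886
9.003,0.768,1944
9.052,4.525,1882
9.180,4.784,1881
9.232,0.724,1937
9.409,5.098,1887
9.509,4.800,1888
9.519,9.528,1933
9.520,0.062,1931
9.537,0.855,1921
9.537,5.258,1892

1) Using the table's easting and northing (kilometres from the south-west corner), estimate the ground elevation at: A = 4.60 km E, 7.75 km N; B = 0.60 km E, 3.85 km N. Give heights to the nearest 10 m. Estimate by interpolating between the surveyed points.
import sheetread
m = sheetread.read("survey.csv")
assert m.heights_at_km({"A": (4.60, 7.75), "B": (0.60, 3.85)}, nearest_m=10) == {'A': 1920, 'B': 1930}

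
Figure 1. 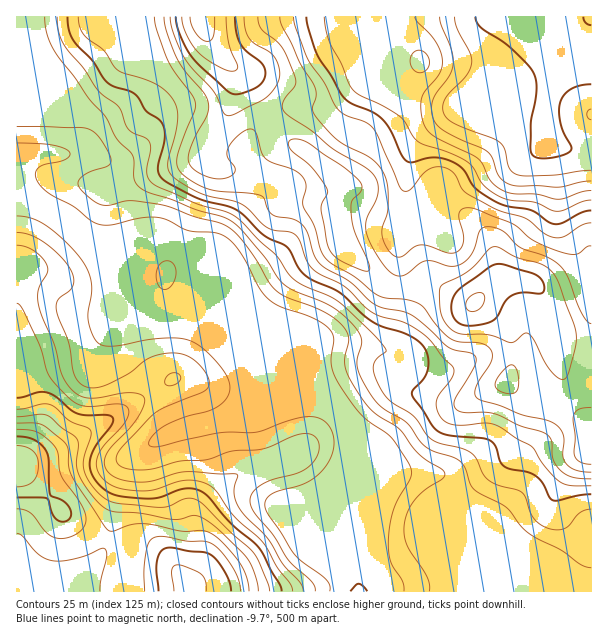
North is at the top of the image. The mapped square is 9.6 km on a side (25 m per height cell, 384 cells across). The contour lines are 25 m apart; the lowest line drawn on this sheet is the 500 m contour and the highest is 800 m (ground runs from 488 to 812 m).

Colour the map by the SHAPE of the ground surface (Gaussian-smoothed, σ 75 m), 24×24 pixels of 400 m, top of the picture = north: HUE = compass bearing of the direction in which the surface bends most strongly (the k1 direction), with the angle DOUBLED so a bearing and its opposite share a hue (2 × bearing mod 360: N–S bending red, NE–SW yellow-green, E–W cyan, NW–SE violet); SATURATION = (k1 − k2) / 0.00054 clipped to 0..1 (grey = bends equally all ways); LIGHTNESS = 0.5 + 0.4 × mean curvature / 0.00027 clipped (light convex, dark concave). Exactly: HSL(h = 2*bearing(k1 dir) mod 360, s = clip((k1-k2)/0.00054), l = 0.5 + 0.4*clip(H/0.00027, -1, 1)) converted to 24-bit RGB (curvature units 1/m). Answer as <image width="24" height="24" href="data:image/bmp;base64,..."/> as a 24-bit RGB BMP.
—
<image width="24" height="24" href="data:image/bmp;base64,Qk32BgAAAAAAADYAAAAoAAAAGAAAABgAAAABABgAAAAAAMAGAAATCwAAEwsAAAAAAAAAAAAAgH9/gH95fIB5anWFX12MWkGLzOCgjaeyzOfKn5HIarnmfH/2n0z7mx/pVUGZioBlcnVUqMBfdoOBgIB/gIB/gH19fVRknIZIhVdroXI4WIw8VoNyVV97PLHK1/TnpaDaw+DDpIvFg7m7MxQ4XxkqglVeTE6GqVyhrKx5h8CBaWuDf4B/gm1yfDs5fmVGjq+DYzRjzp2KgNmbEbPrZI7ci/fpdbhBy9I3tdJ6kWxXsCBQUwtNgG56f36ATlt+W02bzr6mqKJvXHlxf2pugjVmsVp5esuIU6uWKHpSluq41fboCon/WZzgrlLCwiue0+yzpVgqXTAPKw8JXEkqWYNUeXyAYWyIOXuTwqKc0Ju+qlKqbzxBSX1qhK+11J52U0oqqObGHf9zgvFGFTI3MT4pVDkydbZm3JGA8ACK6DOOsTmphKNULJ88P4NqaHyEUnt5aIs8pYI1pCNwwG+YcKR2N2ZL5AkNxkMj6OHqn4TT9XcNISkKCioJMVcnY40tfWIwpVV7sJLTw4P158nxrKrULnWcVWJ0bUNZiDAik3QWKmQiXLRjuIOgNDOsh2rn79jz577TzmG+/nf//6TzGq2JCUIeOmslZXw/WpFCdXlGTHRHu4aE4q3ChSuubCZPUCsokU581qaoZrRuMGk3gWguWXIvG2o8z+qViEgi5LqLHlan5ZP5/8z8lRvxRXs9T3wyQZEuTX5XX45YWIM2q3AxfhJeoiB5on27O9Peorve8Lntm0G4aMawi9HkRbDaaNuPTIcgv/0kGCUdODkcw08j7TvN267ijrfbgLXVQkiSgnlwgH94glmBfR2CfaO5s+vfZZLdSK6tg0nI7MP3yObpQkeat7dLM5xUmb58qb9dQi5bQ3d8YpeVd5auucTNqprFmjaRg1mBgH9/gH9/RzqGUEnIrtbCmsRcPSUzrEsYI04GSHMX67xjbSt/3OKMJHSKsdCVl3Kha0iPTIqKSIJMZ5RGn55Cnj0sgkhigH9/gH9/gHx5XTRhTEsjqXcFmmYOMxgdolo04bldC44tRuU1PTmC3+q7GTPDytt+bD9UhWpNTFdyfnxsh3VLd4tAgnRqgH9/gHt+hTI3ZzAUSSYbVS43xKpZlb5jK5vMVpvp79zttt7kRZORPVxut/WaGR2H2rJTe0FxfL+TOESOeXaBpludmrV7XX2DgH+AfzeAuh9zxV6WkGaZP2BqjuCSyfL8b3HxEur2nsPk9bvan0nMddfbmuSbMBlbzLPVj7Tbf3C/bjSHdHWBYoqhvJ2SVl+GgHF+Ug5OqpxQkW/B52Dbkt/izP/lFXrET0S/jNbTITBp4JB2pNDps8Xl2GfWkyGbw6qbpVJvfiRNgFJBcH9WVYRXoXBTjlhFNxIdUhMvqOtLG29hXmPB0fzPVs5UNxw8Q5ctgF0hExUjrvBnj8daSoY7gR+Iz368onIwfSMldClAuZNYb4RVY14uUSsRaSQAKxsOKNqi2fLlGyvXSu2j5/iWlkIwL2eEgWOlaoJpN7vfrv/YnYnjuYTOFBp/yrGngUJJq0SEZmm9s8PTqT7W3hmomimIyIzSp+PxS//UPL1zOUCXwc1XwpxG28WzFarNUBiv1bCSNP95I9gvJThHyk1kSSqIib9zU3ana7LEYYq/uV+NeyWVllrx4cD92PPzpMziiXTJm0WPNWJXau6Gu/j3tM3gmS/BCUOG3e7jzbzmpDE2FSYUQFUecGo6e5owaHIuZmclU2knZCkpop5AFGdDSLu58c7Eqp1RQ05sklu4seTwsfvbgC44pUcgq3ZRIZZ/MOInlT5E2TWJuzyhRF9pcGo/kXQig4/MfpzPY1i7Pj9/ubWRUH+iF4NWzKhZ+G1uNnlIJNFXXNdOk1orOzWYrNXZrFzDx8hLJWQhUDEpdkItoFpGel+GYkmKxJimp2SKj16EgCdwrl5KSJc4mJ1cRnh1QzMa98AuwKB2NcAtS30qXdxvK7qYeGw1eh48+YA2ZFQhIT0pc4NZjpd3bYyPQ3GakMaugHx+ejBncEFltrKMm5W6W7y6cRV4tWNBkO+Uv+TmucPfc+Lraa/IgjNvZDthejx63JKE3rK9GmfBXo+lfaaeeXeZWoCFbIxKelSCkyWTrHZwXc52hrKOYTadcAOA4fXHo/+2NtzBw4KgsZl2XDhbf1d7eUqCRWSOs9mx3cG8OCq8a32yfXKbhV98hmh4h3RiTTWGWjy21bzDmsa2eKeQJQx2cibq6PrRtuiPK0tDe4YvpIQ2aUlmXE1reGyAZoaAi9A8xa80U0NfZlpMf1dUfmxyfWiHo4KS"/>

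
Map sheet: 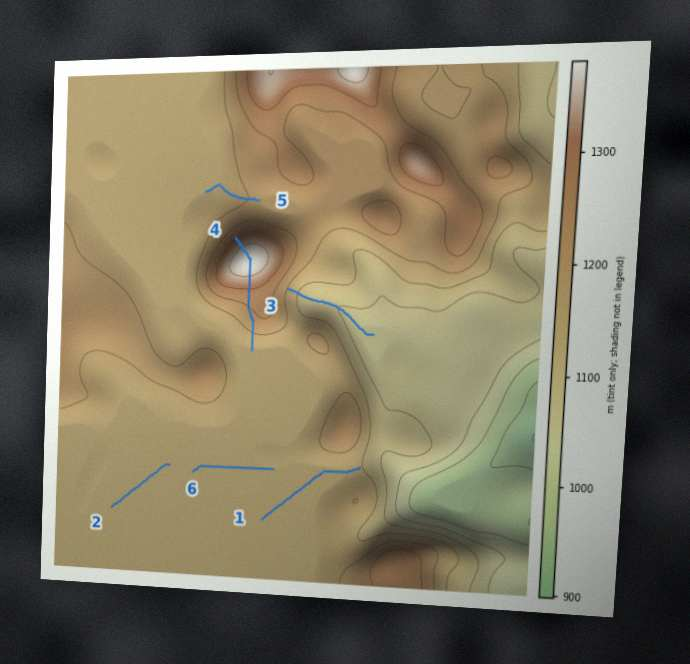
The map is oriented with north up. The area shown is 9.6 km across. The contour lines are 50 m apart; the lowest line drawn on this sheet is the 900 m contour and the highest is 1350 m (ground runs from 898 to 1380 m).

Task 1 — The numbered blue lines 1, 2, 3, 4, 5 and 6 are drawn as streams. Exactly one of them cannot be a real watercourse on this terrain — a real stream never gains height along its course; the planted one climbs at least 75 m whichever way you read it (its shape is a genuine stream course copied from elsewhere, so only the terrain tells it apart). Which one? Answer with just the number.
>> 4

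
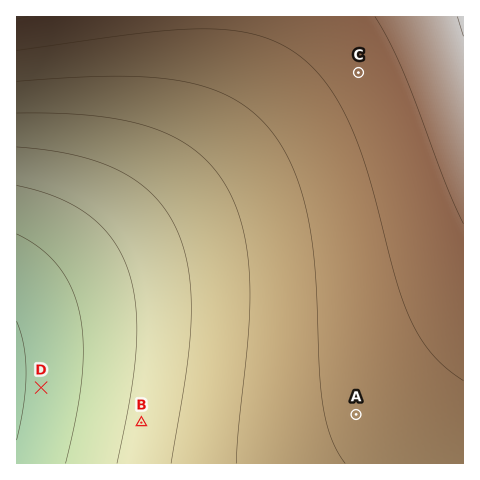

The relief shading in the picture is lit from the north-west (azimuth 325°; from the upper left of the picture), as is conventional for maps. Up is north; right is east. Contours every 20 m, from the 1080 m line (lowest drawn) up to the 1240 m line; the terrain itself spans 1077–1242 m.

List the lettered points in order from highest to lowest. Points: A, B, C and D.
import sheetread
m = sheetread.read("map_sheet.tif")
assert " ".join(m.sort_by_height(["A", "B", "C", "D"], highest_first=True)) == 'C A B D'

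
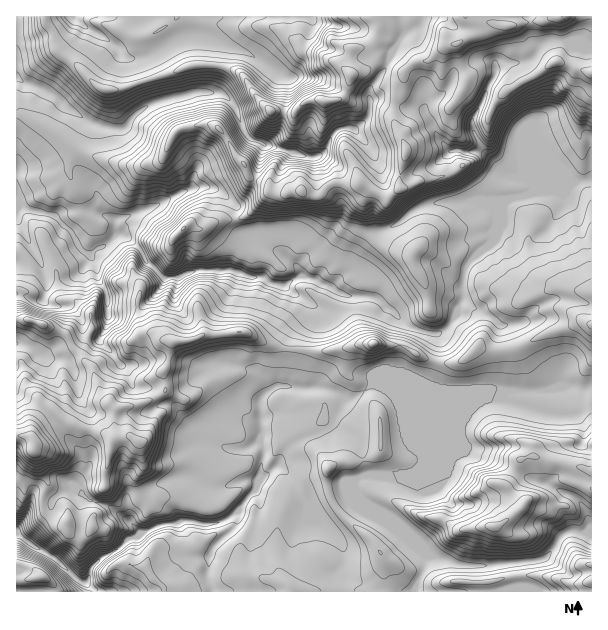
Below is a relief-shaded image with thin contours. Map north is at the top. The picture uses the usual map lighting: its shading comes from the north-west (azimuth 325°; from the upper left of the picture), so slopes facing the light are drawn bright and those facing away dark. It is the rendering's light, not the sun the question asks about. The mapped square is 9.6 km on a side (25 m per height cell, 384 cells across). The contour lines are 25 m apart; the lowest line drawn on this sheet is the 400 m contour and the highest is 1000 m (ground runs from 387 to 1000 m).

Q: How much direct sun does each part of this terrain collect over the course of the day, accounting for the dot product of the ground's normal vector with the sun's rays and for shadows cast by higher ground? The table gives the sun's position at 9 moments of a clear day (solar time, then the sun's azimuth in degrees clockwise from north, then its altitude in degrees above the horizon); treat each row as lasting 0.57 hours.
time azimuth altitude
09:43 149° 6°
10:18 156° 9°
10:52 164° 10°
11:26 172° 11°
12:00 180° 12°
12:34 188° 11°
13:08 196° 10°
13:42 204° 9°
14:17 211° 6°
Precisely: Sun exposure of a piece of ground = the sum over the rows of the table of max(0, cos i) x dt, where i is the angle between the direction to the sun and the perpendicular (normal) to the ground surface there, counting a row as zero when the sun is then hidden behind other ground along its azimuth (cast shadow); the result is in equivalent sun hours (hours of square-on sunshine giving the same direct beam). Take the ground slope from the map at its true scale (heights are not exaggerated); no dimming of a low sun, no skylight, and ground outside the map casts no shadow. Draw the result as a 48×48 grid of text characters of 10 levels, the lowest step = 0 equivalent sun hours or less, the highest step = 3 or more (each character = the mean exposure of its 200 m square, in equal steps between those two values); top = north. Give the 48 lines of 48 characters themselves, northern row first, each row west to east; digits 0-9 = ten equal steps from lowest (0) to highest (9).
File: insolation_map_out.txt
233000211222233222111000011243223210333221245764
343100044222332222344320000001232111023577556543
333211003333210000000121002112321013467654321122
345520111221000000000001220122210125643443310101
356762000000035664100000024113312554321211126632
246676200036752002500000000355233444223201487556
001457866875200000240000000244333332145136988954
111136787530000000043002667742123221364279987666
321102565200000000026755557762210134442377433368
333211111110025650006766453012421125424553223345
333321110001256784000023341002341113643842223333
433333100001455555100000001200223331001642222343
333234443234655335510000000200025420146432222234
222322345567641134530000000110012125896222222233
333332233565410003662222115543025999853332222221
345443334542000000347899986656569743222222112221
101222123200000000159999998798994000122222222111
010022211000002234554444455566630001222222222111
011001210000155553222333344543110123322222211011
000000000003456544322233333445422232222111100011
100000000001642333443223333334553233231010100011
000000000100000000012442343222344312321111111111
000000013210000000000001002321124422333222222221
000000001110000000000000210000013423324322243233
000000100100000100000001110000000232212344433200
541000100000000000000000000000000264100023211232
666410100022000223431000000000000000000000013455
134320003454467877775311001245532000002111345555
001121001543245443344444455568766520024444444433
000012100001332222233444444344233555565544433334
000001100023322123433333434432222233443334433233
000000100001421343333111112331122222222211111121
001000331223255433322322222222022222222100000112
001200011000444332233222222222222222221000000000
000143211001332222223222222222222222221000000000
421034533424322223322232111122222222222332100000
654434335555322222212333300112422222210000110000
799964234653333222233322222444432221100002443321
475344233576322223332112244332222100000000013333
443213455532222222231122332222110000002431000354
643200265432332223511222332123320000011110232116
743111112545666665111222234101235310000002544554
245332212241000000012222223410123785112234224421
004653664000101121122222112342012355787875454100
000476850001222321222222211233101235778999961000
100038401112222212221112222223321110012222100011
121004245542112222222211222223343200000001211021
666200376543222223333322222222333234544443345534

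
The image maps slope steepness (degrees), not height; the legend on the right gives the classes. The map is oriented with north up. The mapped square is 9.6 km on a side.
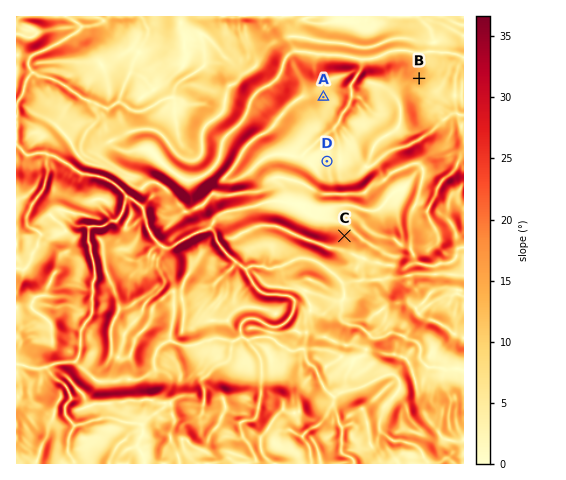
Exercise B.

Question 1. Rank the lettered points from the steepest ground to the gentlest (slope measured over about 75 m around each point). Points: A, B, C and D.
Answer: C B A D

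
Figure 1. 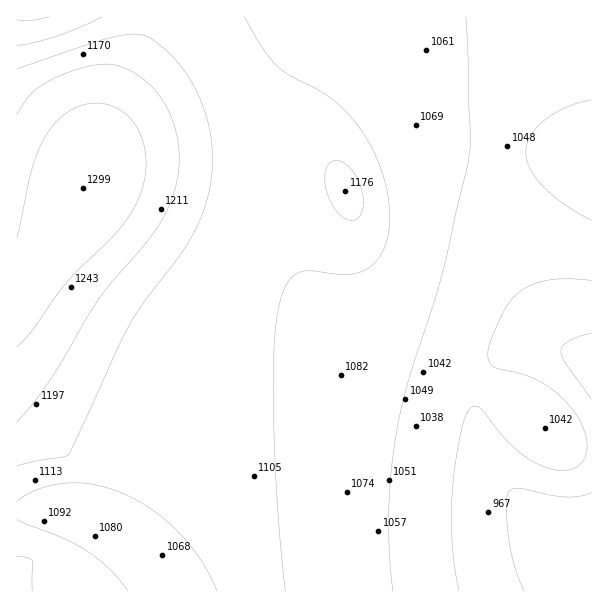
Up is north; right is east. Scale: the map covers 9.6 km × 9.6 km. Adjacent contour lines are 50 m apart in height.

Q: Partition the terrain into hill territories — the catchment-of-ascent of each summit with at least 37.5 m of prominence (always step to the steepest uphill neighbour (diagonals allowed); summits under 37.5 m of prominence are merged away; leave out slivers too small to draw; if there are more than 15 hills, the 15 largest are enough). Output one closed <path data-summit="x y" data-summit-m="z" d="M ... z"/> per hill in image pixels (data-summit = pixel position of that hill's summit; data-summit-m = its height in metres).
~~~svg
<path data-summit="83 188" data-summit-m="1299" d="M384 16l-368 1 1 494 48-1 21 4 24 10 24 17 20 20 20 31 418-1 0-52-2-3-8 0-19-6-20-10-18-14-23-24-18-30-8-24-1-20 1-12 11-24-7 4-9-2-78-25-33-15-27-18-20-19-17-22-8-20-10-34-4-39 2-62 10-37 15-23 16-14 31-18z"/><path data-summit="345 191" data-summit-m="1176" d="M579 16l-193 0-23 6-33 15-29 23-15 23-9 28-3 23 2 64 6 38 8 27 16 25 18 20 21 17 30 17 102 34 6-2 20-19 21-11 22-1 26 8-8-7-24-36-28-57-14-60-2-41 8-42 16-36 28-34z"/><path data-summit="545 428" data-summit-m="1042" d="M546 343l-16 0-15 5-12 7-13 13-9 15-5 13 0 32 8 24 9 16 17 23 15 15 18 14 20 10 28 8 1-173-26-16z"/><path data-summit="17 563" data-summit-m="1154" d="M65 510l-42 0-7 2 1 80 157-1-20-30-28-26-28-17z"/>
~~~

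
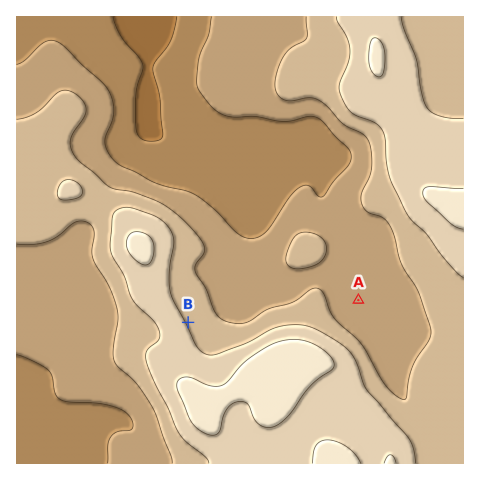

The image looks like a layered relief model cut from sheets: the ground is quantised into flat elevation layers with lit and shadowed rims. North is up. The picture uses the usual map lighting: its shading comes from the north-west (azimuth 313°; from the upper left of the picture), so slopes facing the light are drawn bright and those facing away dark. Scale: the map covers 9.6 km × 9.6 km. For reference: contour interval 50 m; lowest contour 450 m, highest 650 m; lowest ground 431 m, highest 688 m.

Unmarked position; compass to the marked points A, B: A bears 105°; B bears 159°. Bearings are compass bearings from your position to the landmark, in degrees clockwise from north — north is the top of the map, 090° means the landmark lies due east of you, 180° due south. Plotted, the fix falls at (159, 247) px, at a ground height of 640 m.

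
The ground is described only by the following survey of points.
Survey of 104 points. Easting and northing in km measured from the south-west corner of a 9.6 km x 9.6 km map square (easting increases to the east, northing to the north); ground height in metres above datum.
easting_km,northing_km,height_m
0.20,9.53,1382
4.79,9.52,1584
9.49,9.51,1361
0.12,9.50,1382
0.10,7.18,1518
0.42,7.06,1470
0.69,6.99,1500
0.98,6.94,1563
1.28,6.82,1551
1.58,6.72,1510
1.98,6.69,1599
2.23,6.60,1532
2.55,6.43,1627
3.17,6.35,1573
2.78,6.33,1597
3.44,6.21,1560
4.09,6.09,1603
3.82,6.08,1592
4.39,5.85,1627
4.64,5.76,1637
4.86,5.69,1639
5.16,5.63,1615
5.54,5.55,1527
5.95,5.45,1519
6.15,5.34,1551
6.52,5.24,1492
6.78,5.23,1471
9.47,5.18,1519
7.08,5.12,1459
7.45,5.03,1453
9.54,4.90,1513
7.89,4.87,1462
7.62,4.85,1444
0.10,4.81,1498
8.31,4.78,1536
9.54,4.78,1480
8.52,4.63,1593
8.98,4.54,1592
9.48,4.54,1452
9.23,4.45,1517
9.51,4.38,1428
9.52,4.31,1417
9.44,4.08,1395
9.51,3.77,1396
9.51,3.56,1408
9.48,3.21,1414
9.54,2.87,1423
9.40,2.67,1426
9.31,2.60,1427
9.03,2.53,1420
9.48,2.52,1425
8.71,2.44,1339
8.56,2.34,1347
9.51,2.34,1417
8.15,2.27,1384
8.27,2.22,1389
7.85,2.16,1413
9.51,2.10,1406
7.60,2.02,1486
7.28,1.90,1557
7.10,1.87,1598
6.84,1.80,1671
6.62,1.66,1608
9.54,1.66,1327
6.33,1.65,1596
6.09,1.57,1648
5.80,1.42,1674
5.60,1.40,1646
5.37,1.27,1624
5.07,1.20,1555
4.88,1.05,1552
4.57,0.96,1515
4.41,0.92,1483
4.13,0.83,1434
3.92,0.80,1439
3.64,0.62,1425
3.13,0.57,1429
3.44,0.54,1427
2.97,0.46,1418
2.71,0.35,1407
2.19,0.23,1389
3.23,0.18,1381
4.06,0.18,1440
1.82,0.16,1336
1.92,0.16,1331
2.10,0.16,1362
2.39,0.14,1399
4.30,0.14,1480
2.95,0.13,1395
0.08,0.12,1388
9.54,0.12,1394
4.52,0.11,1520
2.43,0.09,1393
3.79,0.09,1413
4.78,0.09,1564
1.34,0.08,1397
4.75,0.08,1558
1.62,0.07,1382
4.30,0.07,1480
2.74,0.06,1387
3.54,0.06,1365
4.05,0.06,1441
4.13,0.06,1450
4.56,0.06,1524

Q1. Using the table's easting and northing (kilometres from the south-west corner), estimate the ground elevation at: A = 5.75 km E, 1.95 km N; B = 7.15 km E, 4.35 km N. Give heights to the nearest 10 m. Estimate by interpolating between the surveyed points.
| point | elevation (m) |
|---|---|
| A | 1640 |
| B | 1430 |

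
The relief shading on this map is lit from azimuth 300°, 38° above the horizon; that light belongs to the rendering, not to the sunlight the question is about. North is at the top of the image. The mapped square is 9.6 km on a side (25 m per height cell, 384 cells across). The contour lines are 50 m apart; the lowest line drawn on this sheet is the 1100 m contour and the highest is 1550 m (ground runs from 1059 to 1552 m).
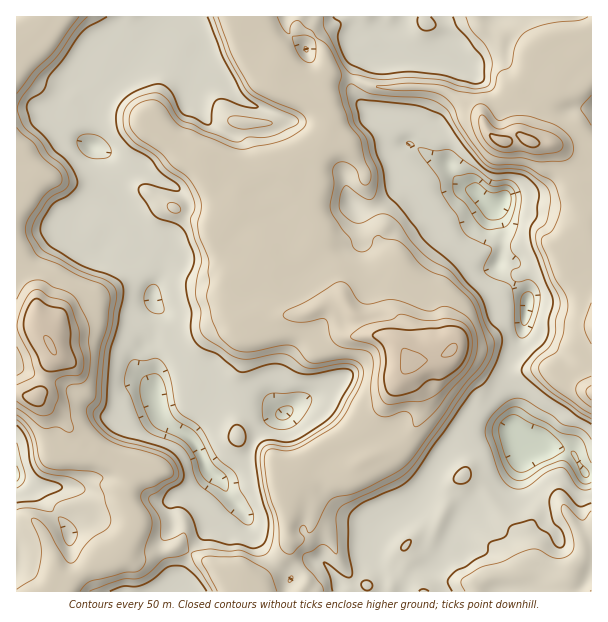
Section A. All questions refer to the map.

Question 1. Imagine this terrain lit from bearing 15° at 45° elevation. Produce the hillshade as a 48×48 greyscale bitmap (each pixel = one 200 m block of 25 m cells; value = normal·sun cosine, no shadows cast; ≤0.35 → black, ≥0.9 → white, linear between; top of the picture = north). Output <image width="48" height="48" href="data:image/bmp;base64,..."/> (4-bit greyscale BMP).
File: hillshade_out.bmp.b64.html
<image width="48" height="48" href="data:image/bmp;base64,Qk32BAAAAAAAAHYAAAAoAAAAMAAAADAAAAABAAQAAAAAAIAEAAATCwAAEwsAABAAAAAAAAAAAAAAABEREQAiIiIAMzMzAERERABVVVUAZmZmAHd3dwCIiIgAmZmZAKqqqgC7u7sAzMzMAN3d3QDu7u4A////AMuquFMSNpmDSaq8q8yoq6qauqu5mJqqm7qquXVEVndjervMmsyYq6qaqqzLqqqqqpmry5mIiGVoze7real6uqmaqrzMy7vMupmsy7qqmpit///ZeHeLqqqqmqq7vMzcqZm8uruqmsy93dyoiYerqqqqmaqqu7y5iprLmbqqq7zLu8uGiZmqqqq6qaqqq7umm97amZmazczLrMlkiZmYiZqqqpqqq7qYze7Lupiauqu7zZdVmZl1RXiaqpmau7qc3tuqmYmqllet63dHqpl2Q0WJqpmazdu935YzRXiZh1i9t3hYqpmZhlRYqqmr3+3d7lMkVniavNzMZYhpuqmqqYdWmru73d3u2URpmZre//7pV4it/rqqqqmFequ83LzdljSJmr7///7FeJrf/ty6qqqXWKqsypl2VQN4m+/t3upVmrvO7d3KqpmZZZqqmXQzQwJYq8y73ZVYqru8y7zLqYeIdWmoVTJFIBR5uomry3aaqqqoiZqrqWRWdliYU0VBAJqqqYq7uWiqqqqXZ4mqqGRGdlWJhmQRRsyoV6qrl2mqqYiIhmeJl3d3ZUNZqWI3m6h1WJqpdnmpl2ZnZCIzRniYd0RXqYeaq2Voq6mpiImYZDQ0REQxNmiqmYaHmqvLqTWKu6ipmZmGQ1ZVVol1VGq7u7qqq8y6mVeru6iamamGV5mYeJmIiL3d3d3Nu8qZmIm8zKmaq6mHeaqpmYiZvN3e7v7du8mJmave3Kqau6mHiaqqqqmazMzd3d3cq7mIiq3u27yqqZl3mqqqq7qry7y7u87rundliq3dze/amJmImaqqqqu7uqqqvO/bumY1mqzN///KmZmomaqqqqq7qqqs3v27uoU3mqzv/tuqqaqXiaqqqqqru6q97tuqqYRZqr3+y6qqqql1iqqqqqqru7ze3Lu6qXR6qr3bqqqqqphVmqqqqqq8y73dy6zNuni6qqmqqqqqqHZomqqqqqrN3M3curze2ou6qpd5mqqqh2iZmqqqqqrNu83Lq8zduZqZmahWiaqpiLyHmqqqqqqqeLy6q93Jh4iImqlliqqprMlHmqqqqqqoaLuqq8tzJGVXmqqqu6qqumJIqqqqqqqoeruqu6YQACFYqqve3MuqlSSKqqqqqqqXnMqruoQAAAJXmrzuzMqXMliqvd3MuqqIrbq6l2IAASRXqt7sqodzJZrN7t3d3Kqa3bqpiFAUh4q7u+7KmHhkea3/66u8y6qs7aqZmDJb7e7tvNyqmZmIqs/9qry5doqs25mYdTau3d3LvJmaqqmr3e3KrNpkRpq8p1VUQ2rdq7qqqWeaqqq87+uqvIIliaq7dVVWaN/9qqqpmHaJqqqrzcqqqTSJqqqqrN3d7//qq6qqqZZYqqqqq6qqpSiqq8q97u7u7suYqqqqqqhlmqqqqqqqg1mqrMvdy6q6qql3mqqqqqqWaaqqqqqpY4qqy5zbqqqZmZdXmqqqqqqoV4mqqqqpRZqryZ3KmZmYiYZpq7y7u6qpVXmZqqqoNpqrysy5mZmYmXWLu83cyw=="/>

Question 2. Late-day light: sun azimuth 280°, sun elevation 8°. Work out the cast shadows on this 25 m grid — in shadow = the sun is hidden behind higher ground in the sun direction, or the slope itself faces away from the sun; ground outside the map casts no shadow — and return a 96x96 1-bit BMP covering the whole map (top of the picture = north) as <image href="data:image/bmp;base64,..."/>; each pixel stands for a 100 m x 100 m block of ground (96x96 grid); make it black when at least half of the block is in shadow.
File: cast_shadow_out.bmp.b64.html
<image width="96" height="96" href="data:image/bmp;base64,Qk2+BAAAAAAAAD4AAAAoAAAAYAAAAGAAAAABAAEAAAAAAIAEAAATCwAAEwsAAAIAAAAAAAAA////AAAAAAAAP/wAADweAAAAAAAAH//wADx+AAAAAAAAAf/4ADx8AAAAAAAAAE/4ABBxgAAAAAIAAAfwAADxwAAAAAABgAPAAwHz4AAAAAABgA8YAgPz4AAAAAABwA+eAAP34AAAAAADwA/PAAFn4AAAAAADwAfvgAMn4AAAAAAHgAf/gAMv8AAAAAAGAAf/AAM/8AAAAAAAAAf+AAA/+AAAAAQAAAf+GAAf+AAAAAwAAA/+OAAf/wAAAA4AAA/+eAAH//AAABwAAA//+AAA//gAABgAAAf/+AAAf/4AAAYAAAH/+AAAH/8AcA8AAAB/+AAAB/+A+A8AAAB/4AAAAf/B/B8AAAB/wAAAAP/h/hwAAAD/AAAAAH/9/4gAAAD/AAAAAD///8AAAAAeAgAAAD///8AAA/88AwAAAB///8AAB//8AwAAAA///8AAD//4AAAAAA///4AAH//wAHgAAAf//4AH///gAPgAAAf//wAH///gAPgAAYf//wAP///AAPAAAYf//4AH///AAAAAAIP//4AH///wAAAAAB///4AH7//8AAAAAD3//wAD///8AAAAAB3//wADv//8AAA+AAH//gAA///8AAA/AAD//gAA///8AMAeAAB//wAA///4APAAAAA//4AA///4AHAAAAA//4AB///4AAAAAAA//4AB///wAAAAAAA//wAB///gAAAAAAA//wAA///AAAAAAAA//gAA///AAAAAAAA//gAA///AAAAAAAAP/gAA+//AAAAAAAAf/gAM4/+AAAAAgAAf/gAMA/8AAAABgAA//AAMA/4AAAAAAAB/3AAAA+AAAAAAAAD/gAAAAAAAAAAAAAD+AAAA/AAAAAAAAAD6AAAB+AAAAAAAAD/zgAAB8AAAAAAAAH/jgAA/8AAAAAAAAH+BgAA/8AAAAAAAAP8AAAB/8AAAAAAAAP4AAAB/8AAAAAAAAPwAAAD/8AAAAAAHAPgwAAB/8AAAAAAHgfB/AAB/+AAAAAAPwcA/gAA//AAAAAAfwAA/gAA//gAQAAAfwAD/gAAf/wAAAAAfz8H+AAAP/4AAAAAPn/H8wAAH/4AAAAAPH/P8wAAB/wAAAAAPH/P4wAAB/gAAAAAPH/OAAAAD/AAAAAAOH/MA4AAH/AAAAAAMP/8AAAAf/gAAAAAAf/8AAB4f/AAAAAAAf/gAMH8//AAAAAAAf/AAID9/8AAAIAAA/+AAADz/AAADgAAA/8AAADD+AAAfgAAB/4ABgAH8AAA/gAAD/4ADwAH8AAB/AAAD/wADgAP8AAD/AAAD/wACAAP/AAD8AAAH/AAAAAP/wAD4AAAH8AAAAAH/4ABgAAAHwAAAAAH/8AAAAAAHgACAAAB/+AAAAAAHgAAAAAA//AAAAAAH/AAAAAA//gAAAAAH/gAAAAAP/wAAAAGP/AAAAAAH/4AAAAOP+AAAAAAD/8AAAAOP8AAAAAAD/8AAAAef4AAAAAAB/+AAAAAfwAAAAAAA//AAABg/gAAAAAAA/+AAABg/gAAAAAAAfwAAABg8AAAAAAA="/>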